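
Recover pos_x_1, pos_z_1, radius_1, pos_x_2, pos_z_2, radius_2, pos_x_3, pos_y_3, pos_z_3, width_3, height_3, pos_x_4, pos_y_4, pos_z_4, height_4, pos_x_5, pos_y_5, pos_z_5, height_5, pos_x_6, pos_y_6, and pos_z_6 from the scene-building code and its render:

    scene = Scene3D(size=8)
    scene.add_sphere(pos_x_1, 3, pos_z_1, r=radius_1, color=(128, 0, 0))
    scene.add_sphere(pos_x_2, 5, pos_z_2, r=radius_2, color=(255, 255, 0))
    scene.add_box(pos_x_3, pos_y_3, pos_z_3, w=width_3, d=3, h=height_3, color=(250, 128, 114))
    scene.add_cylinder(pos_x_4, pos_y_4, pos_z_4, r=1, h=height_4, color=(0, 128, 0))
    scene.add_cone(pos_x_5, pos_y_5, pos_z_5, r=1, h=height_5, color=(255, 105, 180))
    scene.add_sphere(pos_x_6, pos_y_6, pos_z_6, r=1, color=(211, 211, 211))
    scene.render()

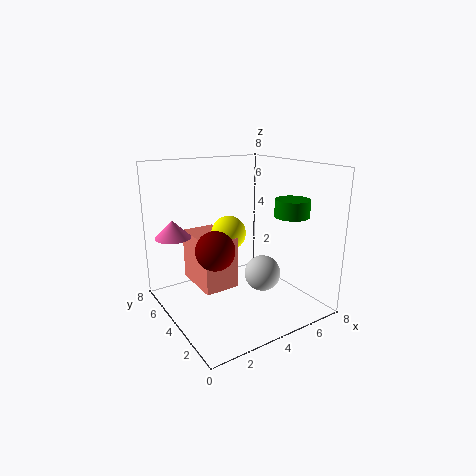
pos_x_1 = 2; pos_z_1 = 4; radius_1 = 1; pos_x_2 = 4; pos_z_2 = 4; radius_2 = 1; pos_x_3 = 2; pos_y_3 = 4; pos_z_3 = 1; width_3 = 2; height_3 = 3; pos_x_4 = 7; pos_y_4 = 3; pos_z_4 = 5; height_4 = 1; pos_x_5 = 1; pos_y_5 = 6; pos_z_5 = 4; height_5 = 1; pos_x_6 = 5; pos_y_6 = 3; pos_z_6 = 2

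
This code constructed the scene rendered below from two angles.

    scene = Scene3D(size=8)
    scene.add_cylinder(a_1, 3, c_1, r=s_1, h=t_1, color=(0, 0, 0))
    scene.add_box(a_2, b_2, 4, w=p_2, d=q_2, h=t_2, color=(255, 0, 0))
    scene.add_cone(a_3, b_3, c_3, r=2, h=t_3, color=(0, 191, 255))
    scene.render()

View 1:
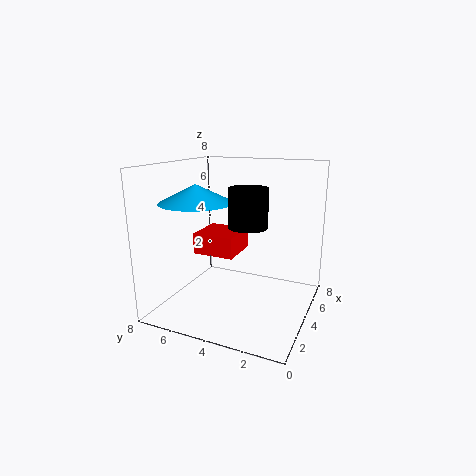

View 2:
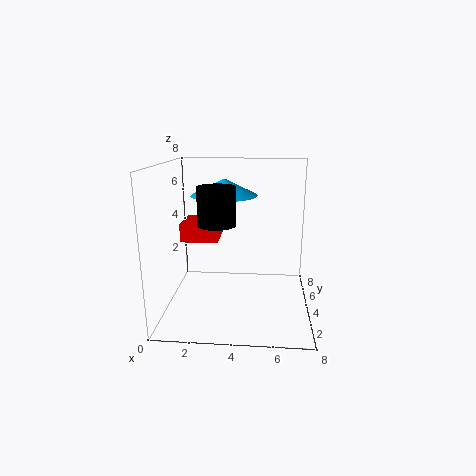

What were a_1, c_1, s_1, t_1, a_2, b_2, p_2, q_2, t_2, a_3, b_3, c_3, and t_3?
a_1 = 3; c_1 = 5; s_1 = 1; t_1 = 2; a_2 = 1; b_2 = 3; p_2 = 2; q_2 = 2; t_2 = 1; a_3 = 3; b_3 = 6; c_3 = 6; t_3 = 1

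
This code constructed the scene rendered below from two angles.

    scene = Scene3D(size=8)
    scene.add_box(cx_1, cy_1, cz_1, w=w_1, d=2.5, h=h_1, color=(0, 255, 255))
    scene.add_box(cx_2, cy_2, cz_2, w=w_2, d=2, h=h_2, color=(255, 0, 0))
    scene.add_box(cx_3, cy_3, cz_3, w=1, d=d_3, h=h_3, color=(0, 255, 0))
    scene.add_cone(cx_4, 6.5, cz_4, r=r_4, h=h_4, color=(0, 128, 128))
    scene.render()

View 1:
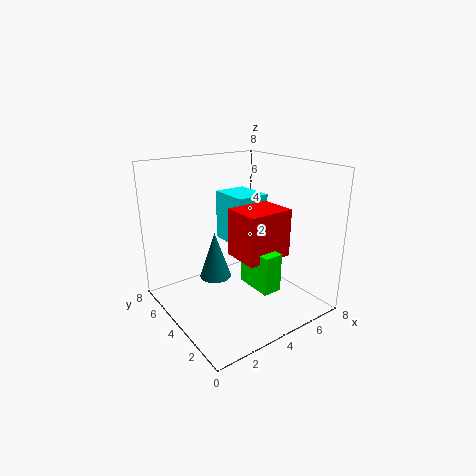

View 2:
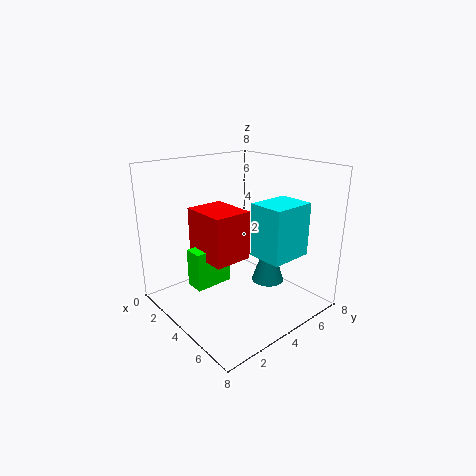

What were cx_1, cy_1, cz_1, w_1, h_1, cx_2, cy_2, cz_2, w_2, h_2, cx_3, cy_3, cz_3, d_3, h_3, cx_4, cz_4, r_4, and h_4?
cx_1 = 4.5; cy_1 = 4.5; cz_1 = 3; w_1 = 2; h_1 = 3; cx_2 = 3; cy_2 = 1.5; cz_2 = 3.5; w_2 = 2.5; h_2 = 2.5; cx_3 = 3.5; cy_3 = 1; cz_3 = 2; d_3 = 2; h_3 = 2; cx_4 = 4; cz_4 = 0.5; r_4 = 1; h_4 = 3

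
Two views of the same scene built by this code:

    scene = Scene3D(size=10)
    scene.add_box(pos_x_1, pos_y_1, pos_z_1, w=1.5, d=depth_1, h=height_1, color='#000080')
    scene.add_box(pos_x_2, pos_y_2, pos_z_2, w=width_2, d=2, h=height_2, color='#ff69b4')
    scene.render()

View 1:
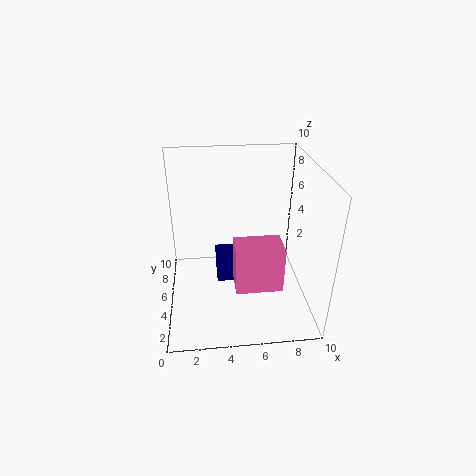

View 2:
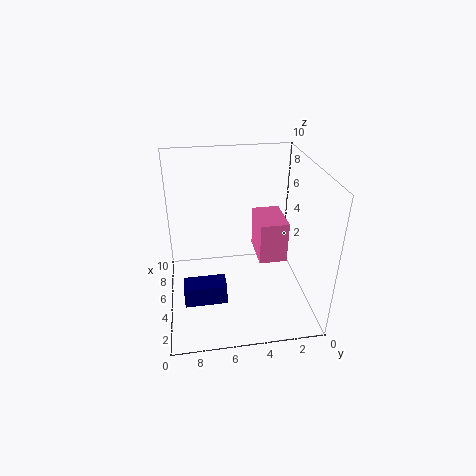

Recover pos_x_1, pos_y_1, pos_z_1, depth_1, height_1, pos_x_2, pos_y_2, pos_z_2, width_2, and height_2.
pos_x_1 = 3.5
pos_y_1 = 6
pos_z_1 = 0.5
depth_1 = 3
height_1 = 1.5
pos_x_2 = 4.5
pos_y_2 = 1.5
pos_z_2 = 3
width_2 = 3
height_2 = 3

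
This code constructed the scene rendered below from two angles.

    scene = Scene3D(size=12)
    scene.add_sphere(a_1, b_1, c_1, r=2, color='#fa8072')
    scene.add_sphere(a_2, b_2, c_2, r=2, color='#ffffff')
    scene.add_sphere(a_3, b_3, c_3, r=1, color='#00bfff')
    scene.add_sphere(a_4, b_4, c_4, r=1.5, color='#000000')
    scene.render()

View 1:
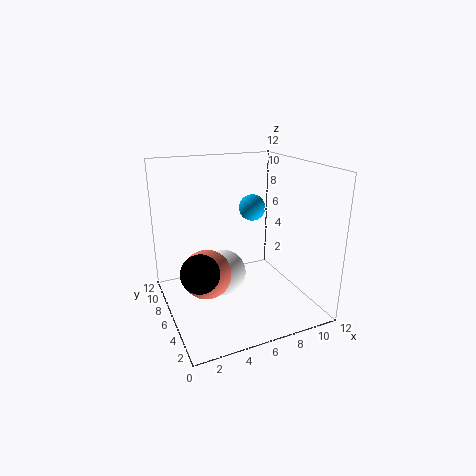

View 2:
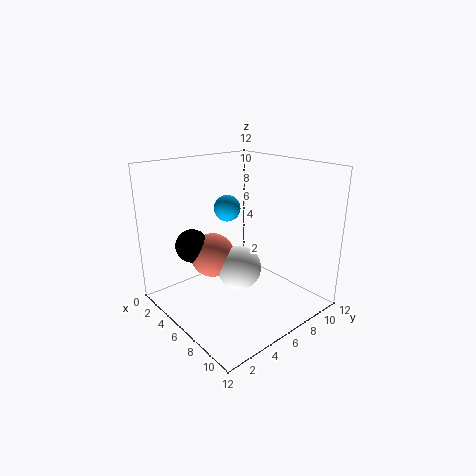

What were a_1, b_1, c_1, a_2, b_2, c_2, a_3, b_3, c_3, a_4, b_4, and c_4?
a_1 = 3; b_1 = 5.5; c_1 = 3.5; a_2 = 5; b_2 = 7; c_2 = 2.5; a_3 = 6.5; b_3 = 4.5; c_3 = 9; a_4 = 2; b_4 = 4; c_4 = 4.5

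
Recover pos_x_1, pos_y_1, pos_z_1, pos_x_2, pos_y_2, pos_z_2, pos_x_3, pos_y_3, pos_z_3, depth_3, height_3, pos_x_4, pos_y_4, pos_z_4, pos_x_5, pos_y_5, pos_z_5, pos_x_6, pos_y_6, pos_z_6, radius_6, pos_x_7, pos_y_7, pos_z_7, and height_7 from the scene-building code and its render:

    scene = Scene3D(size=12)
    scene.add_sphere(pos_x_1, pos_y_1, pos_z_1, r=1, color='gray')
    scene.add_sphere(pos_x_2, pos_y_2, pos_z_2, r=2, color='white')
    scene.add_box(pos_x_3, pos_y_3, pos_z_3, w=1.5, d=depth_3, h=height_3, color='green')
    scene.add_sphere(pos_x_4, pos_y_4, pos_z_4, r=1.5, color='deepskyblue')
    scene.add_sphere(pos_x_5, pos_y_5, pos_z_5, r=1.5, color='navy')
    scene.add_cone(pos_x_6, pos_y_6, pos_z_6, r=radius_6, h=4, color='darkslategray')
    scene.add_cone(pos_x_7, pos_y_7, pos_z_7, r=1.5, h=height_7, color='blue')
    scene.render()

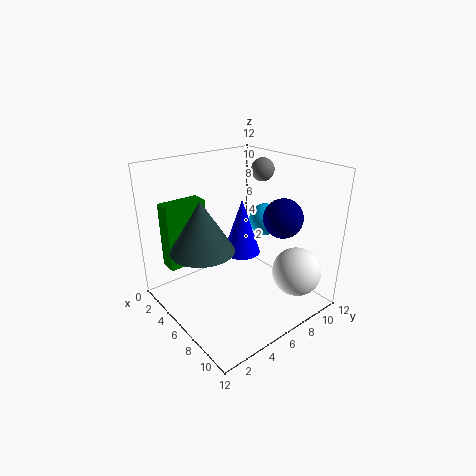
pos_x_1 = 5, pos_y_1 = 9.5, pos_z_1 = 11, pos_x_2 = 10, pos_y_2 = 9, pos_z_2 = 3.5, pos_x_3 = 2, pos_y_3 = 1, pos_z_3 = 3.5, depth_3 = 3.5, height_3 = 5.5, pos_x_4 = 4.5, pos_y_4 = 10.5, pos_z_4 = 6, pos_x_5 = 9.5, pos_y_5 = 7.5, pos_z_5 = 8.5, pos_x_6 = 6, pos_y_6 = 2.5, pos_z_6 = 6, radius_6 = 2.5, pos_x_7 = 6.5, pos_y_7 = 6, pos_z_7 = 5, height_7 = 4.5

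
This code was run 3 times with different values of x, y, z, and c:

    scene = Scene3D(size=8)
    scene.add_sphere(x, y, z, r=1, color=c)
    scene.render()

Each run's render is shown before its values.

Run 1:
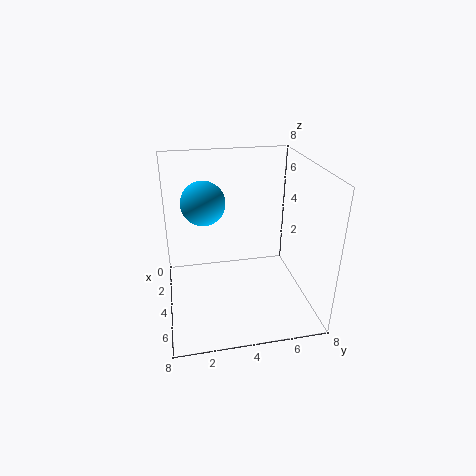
x = 6
y = 2
z = 7
c = 'deepskyblue'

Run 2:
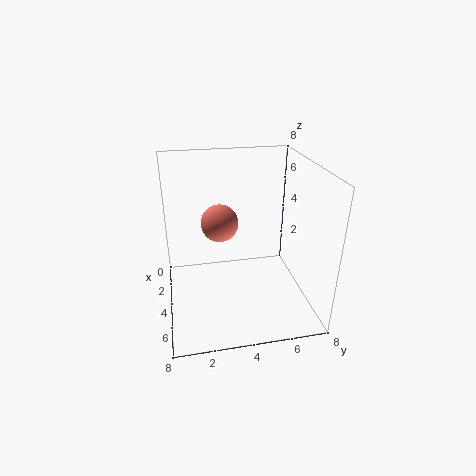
x = 4
y = 3
z = 5
c = 'salmon'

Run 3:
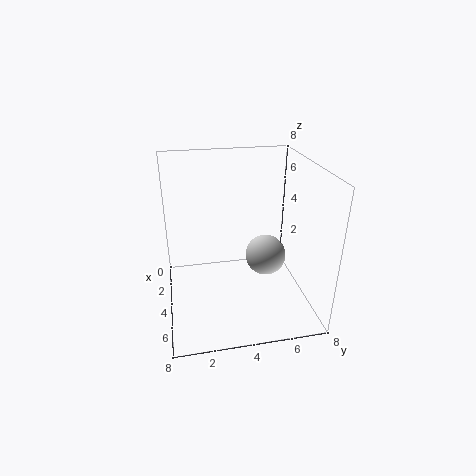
x = 6
y = 5
z = 4
c = 'lightgray'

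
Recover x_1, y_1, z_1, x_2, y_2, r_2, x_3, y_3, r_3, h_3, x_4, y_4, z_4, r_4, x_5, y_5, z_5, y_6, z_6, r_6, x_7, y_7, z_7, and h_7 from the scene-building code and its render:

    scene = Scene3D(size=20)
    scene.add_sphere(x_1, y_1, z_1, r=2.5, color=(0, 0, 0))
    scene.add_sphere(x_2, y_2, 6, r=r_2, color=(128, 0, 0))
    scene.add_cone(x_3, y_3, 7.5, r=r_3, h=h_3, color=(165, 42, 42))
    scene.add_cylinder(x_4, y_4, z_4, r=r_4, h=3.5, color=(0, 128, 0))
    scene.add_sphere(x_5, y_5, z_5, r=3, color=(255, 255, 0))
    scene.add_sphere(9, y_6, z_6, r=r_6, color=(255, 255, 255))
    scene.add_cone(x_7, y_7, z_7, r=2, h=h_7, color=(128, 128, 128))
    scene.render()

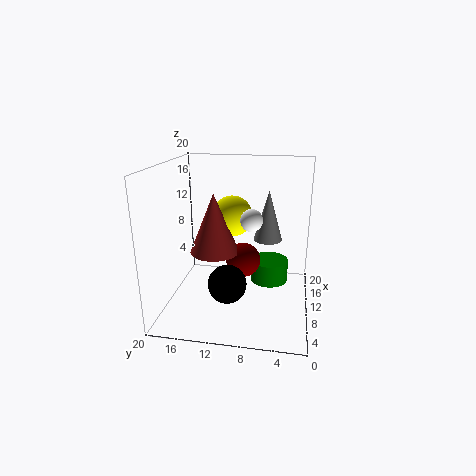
x_1 = 5, y_1 = 10.5, z_1 = 5.5, x_2 = 11.5, y_2 = 9.5, r_2 = 2.5, x_3 = 10.5, y_3 = 13.5, r_3 = 3.5, h_3 = 8.5, x_4 = 16.5, y_4 = 6, z_4 = 0.5, r_4 = 3, x_5 = 13.5, y_5 = 11.5, z_5 = 12, y_6 = 8, z_6 = 13, r_6 = 1.5, x_7 = 11.5, y_7 = 6, z_7 = 9.5, h_7 = 7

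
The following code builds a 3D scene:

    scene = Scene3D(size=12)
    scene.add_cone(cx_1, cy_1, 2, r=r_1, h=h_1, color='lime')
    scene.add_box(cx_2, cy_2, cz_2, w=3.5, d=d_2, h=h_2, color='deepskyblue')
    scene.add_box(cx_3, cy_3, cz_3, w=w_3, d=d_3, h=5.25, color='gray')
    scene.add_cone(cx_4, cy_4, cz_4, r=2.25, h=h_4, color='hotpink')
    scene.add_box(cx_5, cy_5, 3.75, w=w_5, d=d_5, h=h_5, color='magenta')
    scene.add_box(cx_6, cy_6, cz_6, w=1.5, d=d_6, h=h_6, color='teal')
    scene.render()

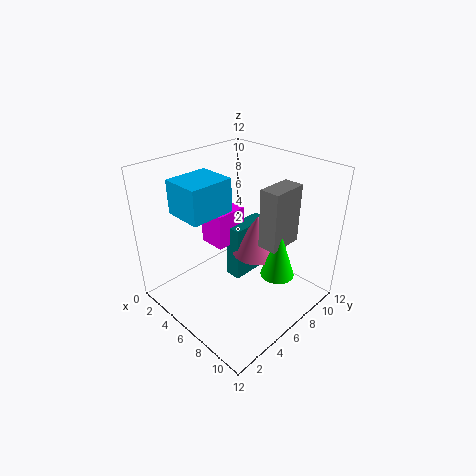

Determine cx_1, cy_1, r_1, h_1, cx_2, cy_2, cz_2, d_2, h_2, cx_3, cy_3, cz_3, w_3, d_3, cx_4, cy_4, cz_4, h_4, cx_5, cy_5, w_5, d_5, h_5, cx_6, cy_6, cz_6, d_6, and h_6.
cx_1 = 8.25, cy_1 = 8.75, r_1 = 1.5, h_1 = 4.5, cx_2 = 0.75, cy_2 = 3, cz_2 = 7.5, d_2 = 4, h_2 = 3, cx_3 = 6.75, cy_3 = 7.75, cz_3 = 4.75, w_3 = 1.75, d_3 = 3.25, cx_4 = 5.5, cy_4 = 9, cz_4 = 3, h_4 = 3.75, cx_5 = 1.25, cy_5 = 6, w_5 = 2.5, d_5 = 3, h_5 = 3.25, cx_6 = 3.25, cy_6 = 7.25, cz_6 = 0.25, d_6 = 4, h_6 = 5.25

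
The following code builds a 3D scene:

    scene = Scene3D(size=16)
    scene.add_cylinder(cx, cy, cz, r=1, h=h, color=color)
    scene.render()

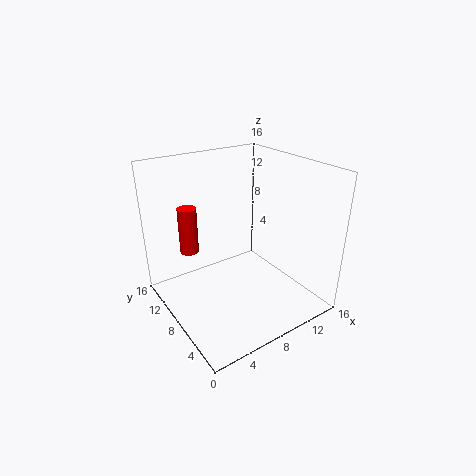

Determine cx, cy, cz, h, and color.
cx = 3, cy = 10, cz = 7, h = 5, color = 'red'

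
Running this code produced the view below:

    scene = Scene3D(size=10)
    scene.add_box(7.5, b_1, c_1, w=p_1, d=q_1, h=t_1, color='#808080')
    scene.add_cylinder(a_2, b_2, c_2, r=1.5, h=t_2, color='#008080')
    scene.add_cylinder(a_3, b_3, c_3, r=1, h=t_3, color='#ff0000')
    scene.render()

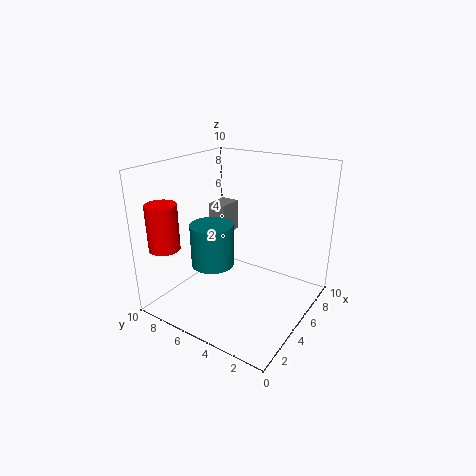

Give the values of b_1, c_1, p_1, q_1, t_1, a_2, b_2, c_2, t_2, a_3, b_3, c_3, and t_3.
b_1 = 8; c_1 = 3.5; p_1 = 2; q_1 = 1.5; t_1 = 2.5; a_2 = 4; b_2 = 6.5; c_2 = 3; t_2 = 3; a_3 = 1; b_3 = 8; c_3 = 5; t_3 = 3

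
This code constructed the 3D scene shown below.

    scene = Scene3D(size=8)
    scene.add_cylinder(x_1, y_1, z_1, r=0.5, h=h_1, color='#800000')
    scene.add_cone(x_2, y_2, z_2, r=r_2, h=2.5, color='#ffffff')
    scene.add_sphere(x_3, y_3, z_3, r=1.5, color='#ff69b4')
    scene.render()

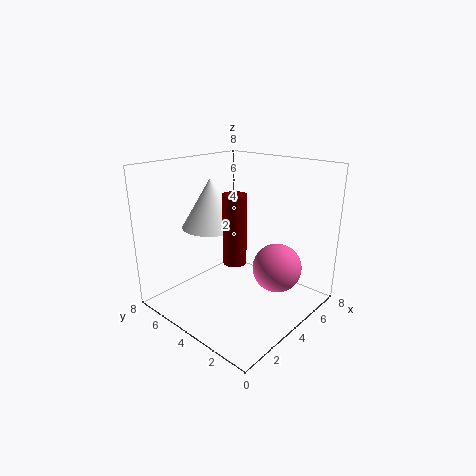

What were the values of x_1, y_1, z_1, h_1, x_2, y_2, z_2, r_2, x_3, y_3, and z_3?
x_1 = 1
y_1 = 1.5
z_1 = 4.5
h_1 = 3
x_2 = 2.5
y_2 = 4.5
z_2 = 5
r_2 = 1.5
x_3 = 6.5
y_3 = 3
z_3 = 1.5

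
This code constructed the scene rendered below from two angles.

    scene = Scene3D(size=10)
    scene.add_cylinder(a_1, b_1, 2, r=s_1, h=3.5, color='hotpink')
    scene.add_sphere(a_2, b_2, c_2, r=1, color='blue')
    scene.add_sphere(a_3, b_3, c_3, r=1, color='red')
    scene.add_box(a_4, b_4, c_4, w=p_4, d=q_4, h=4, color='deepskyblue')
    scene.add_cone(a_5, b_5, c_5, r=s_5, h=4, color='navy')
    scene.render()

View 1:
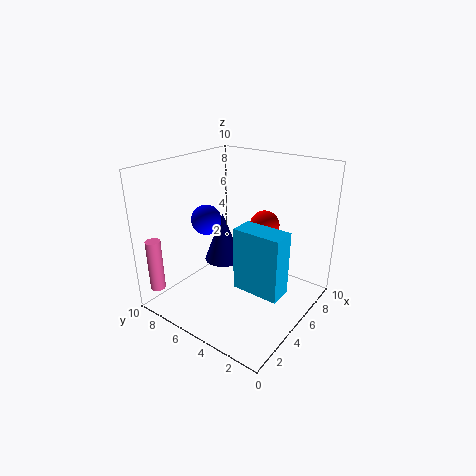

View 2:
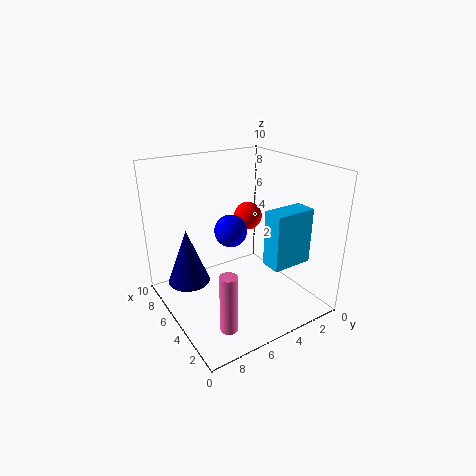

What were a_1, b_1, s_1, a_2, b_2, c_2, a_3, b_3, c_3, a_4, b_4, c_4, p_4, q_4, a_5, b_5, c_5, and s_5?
a_1 = 0.5; b_1 = 8.5; s_1 = 0.5; a_2 = 3.5; b_2 = 6.5; c_2 = 6.5; a_3 = 6; b_3 = 3.5; c_3 = 6; a_4 = 2.5; b_4 = 0.5; c_4 = 3; p_4 = 1.5; q_4 = 3; a_5 = 7; b_5 = 8; c_5 = 1.5; s_5 = 1.5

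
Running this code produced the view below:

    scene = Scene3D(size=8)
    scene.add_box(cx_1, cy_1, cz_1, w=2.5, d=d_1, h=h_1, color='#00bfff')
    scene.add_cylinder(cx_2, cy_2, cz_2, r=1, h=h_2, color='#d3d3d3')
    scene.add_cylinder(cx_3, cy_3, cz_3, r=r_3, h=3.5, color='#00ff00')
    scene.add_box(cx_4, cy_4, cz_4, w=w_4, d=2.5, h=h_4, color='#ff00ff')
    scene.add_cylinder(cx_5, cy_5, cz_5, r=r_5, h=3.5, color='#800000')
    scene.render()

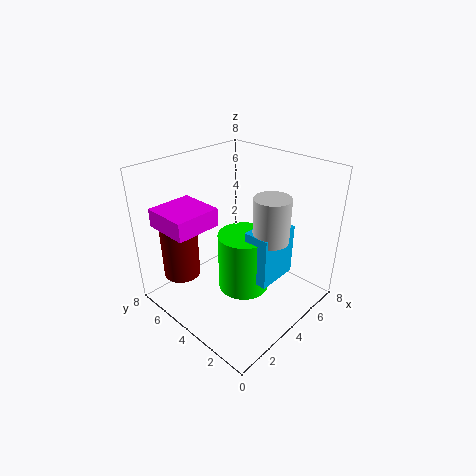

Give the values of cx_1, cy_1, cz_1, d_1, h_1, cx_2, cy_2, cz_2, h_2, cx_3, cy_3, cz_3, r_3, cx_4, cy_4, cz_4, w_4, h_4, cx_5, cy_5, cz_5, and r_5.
cx_1 = 4; cy_1 = 2; cz_1 = 1.5; d_1 = 1.5; h_1 = 3; cx_2 = 5; cy_2 = 2.5; cz_2 = 4; h_2 = 2.5; cx_3 = 4.5; cy_3 = 4; cz_3 = 0.5; r_3 = 1.5; cx_4 = 0.5; cy_4 = 4.5; cz_4 = 5; w_4 = 2.5; h_4 = 1; cx_5 = 1.5; cy_5 = 6; cz_5 = 2; r_5 = 1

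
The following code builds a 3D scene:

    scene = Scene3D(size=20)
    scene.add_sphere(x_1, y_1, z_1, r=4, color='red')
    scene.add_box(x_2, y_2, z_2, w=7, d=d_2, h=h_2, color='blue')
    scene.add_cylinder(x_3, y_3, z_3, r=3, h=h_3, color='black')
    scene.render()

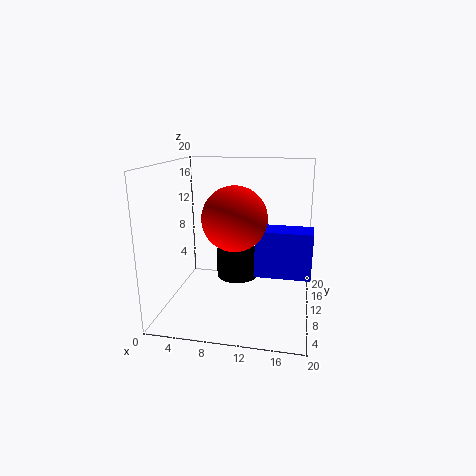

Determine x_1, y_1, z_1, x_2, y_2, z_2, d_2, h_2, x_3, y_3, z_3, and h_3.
x_1 = 10.5; y_1 = 5.5; z_1 = 14; x_2 = 13; y_2 = 5.5; z_2 = 6.5; d_2 = 3.5; h_2 = 6; x_3 = 9.5; y_3 = 12; z_3 = 3.5; h_3 = 4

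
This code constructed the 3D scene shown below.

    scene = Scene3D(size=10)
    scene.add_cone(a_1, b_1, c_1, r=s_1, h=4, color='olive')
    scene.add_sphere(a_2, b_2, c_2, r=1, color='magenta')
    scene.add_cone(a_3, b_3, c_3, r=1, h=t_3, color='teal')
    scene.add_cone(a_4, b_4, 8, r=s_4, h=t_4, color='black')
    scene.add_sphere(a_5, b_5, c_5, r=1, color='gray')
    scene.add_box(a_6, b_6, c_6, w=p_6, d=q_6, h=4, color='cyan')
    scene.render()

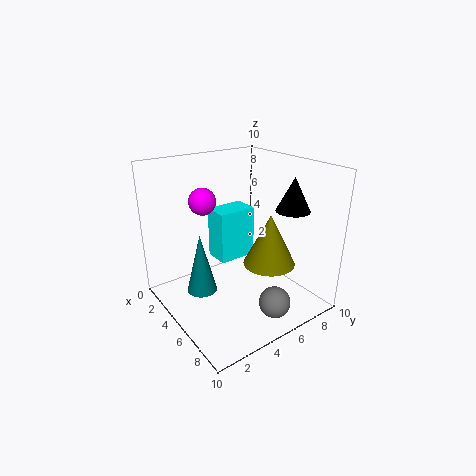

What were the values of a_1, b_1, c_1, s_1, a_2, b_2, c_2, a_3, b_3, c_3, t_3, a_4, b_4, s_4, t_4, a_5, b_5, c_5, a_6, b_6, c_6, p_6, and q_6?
a_1 = 5, b_1 = 8, c_1 = 2, s_1 = 2, a_2 = 2, b_2 = 4, c_2 = 7, a_3 = 5, b_3 = 2, c_3 = 2, t_3 = 4, a_4 = 9, b_4 = 6, s_4 = 1, t_4 = 2, a_5 = 9, b_5 = 5, c_5 = 2, a_6 = 1, b_6 = 5, c_6 = 2, p_6 = 2, q_6 = 3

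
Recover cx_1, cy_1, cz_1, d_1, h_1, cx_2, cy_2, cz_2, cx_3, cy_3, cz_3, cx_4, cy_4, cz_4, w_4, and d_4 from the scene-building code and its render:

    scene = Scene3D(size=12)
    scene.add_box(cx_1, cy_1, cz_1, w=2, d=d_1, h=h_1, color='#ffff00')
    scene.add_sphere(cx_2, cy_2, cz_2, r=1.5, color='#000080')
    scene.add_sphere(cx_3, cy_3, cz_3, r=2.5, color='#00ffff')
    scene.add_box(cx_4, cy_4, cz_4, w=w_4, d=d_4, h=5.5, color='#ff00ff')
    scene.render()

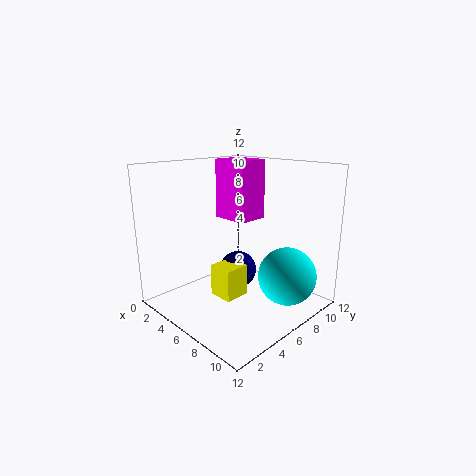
cx_1 = 6
cy_1 = 3
cz_1 = 2
d_1 = 2
h_1 = 2.5
cx_2 = 6.5
cy_2 = 5.5
cz_2 = 3.5
cx_3 = 9
cy_3 = 9
cz_3 = 2.5
cx_4 = 1
cy_4 = 8
cz_4 = 6.5
w_4 = 3.5
d_4 = 3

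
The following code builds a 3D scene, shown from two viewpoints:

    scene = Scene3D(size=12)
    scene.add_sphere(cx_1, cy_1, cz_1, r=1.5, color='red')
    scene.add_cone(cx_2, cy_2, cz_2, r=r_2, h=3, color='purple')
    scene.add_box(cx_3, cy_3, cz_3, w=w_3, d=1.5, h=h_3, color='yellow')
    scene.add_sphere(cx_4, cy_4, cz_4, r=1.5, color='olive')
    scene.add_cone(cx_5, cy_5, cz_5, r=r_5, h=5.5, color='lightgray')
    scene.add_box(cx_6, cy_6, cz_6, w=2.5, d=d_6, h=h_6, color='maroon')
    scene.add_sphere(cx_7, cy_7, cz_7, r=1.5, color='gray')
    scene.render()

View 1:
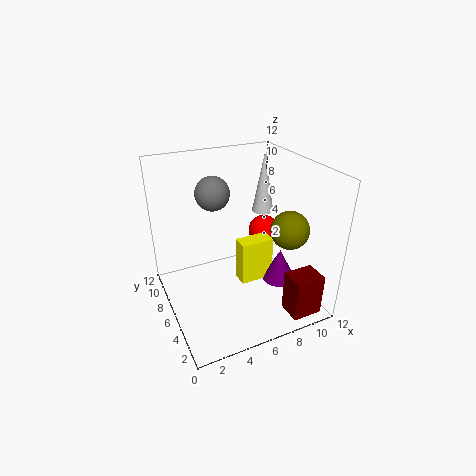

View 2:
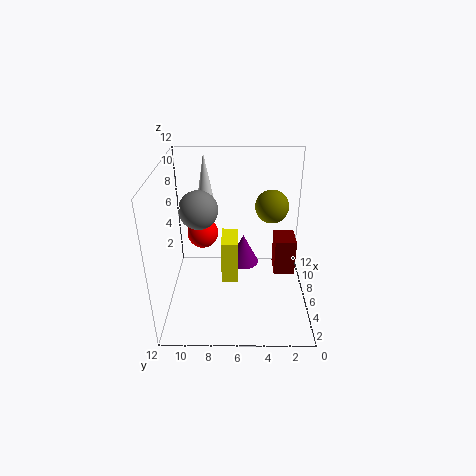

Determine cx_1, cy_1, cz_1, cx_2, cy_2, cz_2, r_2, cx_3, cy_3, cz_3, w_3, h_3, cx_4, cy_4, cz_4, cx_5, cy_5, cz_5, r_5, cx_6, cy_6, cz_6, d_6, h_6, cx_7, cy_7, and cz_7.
cx_1 = 10.5
cy_1 = 9.5
cz_1 = 4
cx_2 = 10
cy_2 = 5.5
cz_2 = 1
r_2 = 1.5
cx_3 = 6.5
cy_3 = 6
cz_3 = 1
w_3 = 3
h_3 = 4
cx_4 = 9
cy_4 = 3
cz_4 = 7.5
cx_5 = 10
cy_5 = 9
cz_5 = 6.5
r_5 = 1
cx_6 = 8.5
cy_6 = 0.5
cz_6 = 0.5
d_6 = 2
h_6 = 3.5
cx_7 = 5
cy_7 = 9
cz_7 = 9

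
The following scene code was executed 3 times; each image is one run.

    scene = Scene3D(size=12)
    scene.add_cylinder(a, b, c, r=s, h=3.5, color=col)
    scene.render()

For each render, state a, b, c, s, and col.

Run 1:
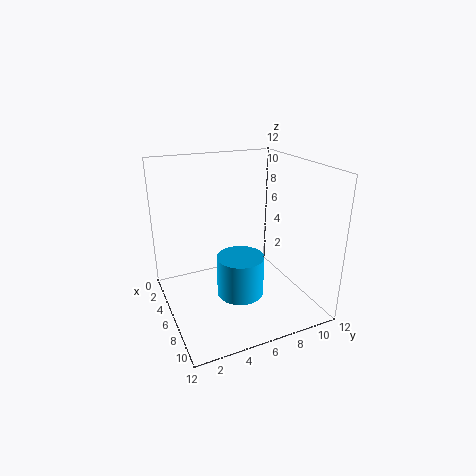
a = 6.5
b = 6
c = 1
s = 2
col = 'deepskyblue'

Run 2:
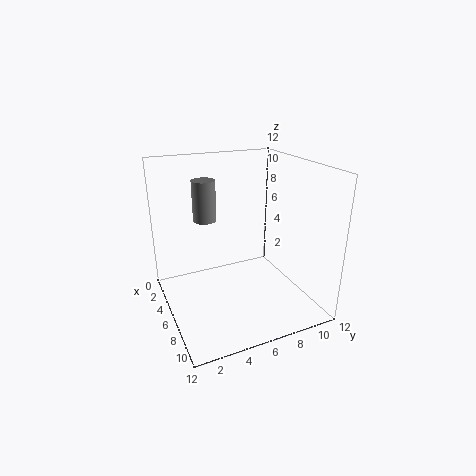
a = 3.5
b = 4
c = 7
s = 1
col = 'gray'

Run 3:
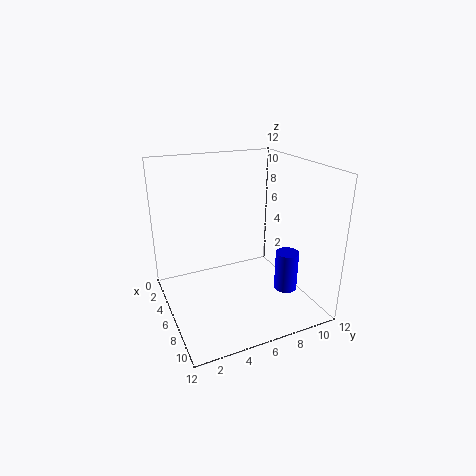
a = 7.5
b = 10
c = 1
s = 1
col = 'blue'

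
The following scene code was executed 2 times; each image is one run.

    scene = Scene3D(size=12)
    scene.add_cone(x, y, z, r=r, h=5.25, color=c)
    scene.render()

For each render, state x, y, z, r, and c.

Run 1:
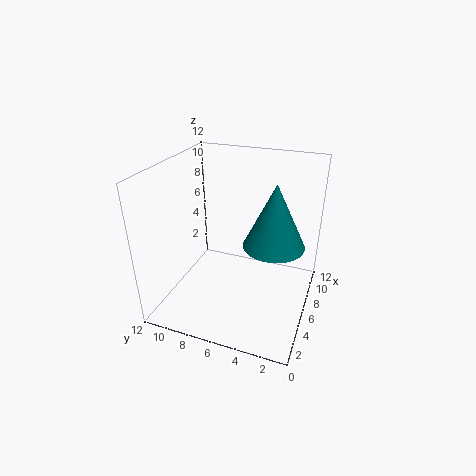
x = 6.25; y = 3; z = 5.75; r = 2.5; c = 'teal'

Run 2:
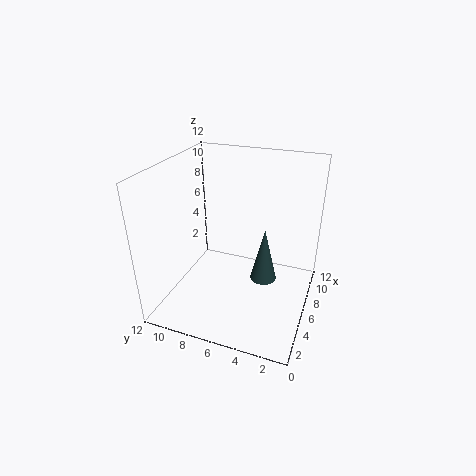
x = 9; y = 4.5; z = 0.25; r = 1.25; c = 'darkslategray'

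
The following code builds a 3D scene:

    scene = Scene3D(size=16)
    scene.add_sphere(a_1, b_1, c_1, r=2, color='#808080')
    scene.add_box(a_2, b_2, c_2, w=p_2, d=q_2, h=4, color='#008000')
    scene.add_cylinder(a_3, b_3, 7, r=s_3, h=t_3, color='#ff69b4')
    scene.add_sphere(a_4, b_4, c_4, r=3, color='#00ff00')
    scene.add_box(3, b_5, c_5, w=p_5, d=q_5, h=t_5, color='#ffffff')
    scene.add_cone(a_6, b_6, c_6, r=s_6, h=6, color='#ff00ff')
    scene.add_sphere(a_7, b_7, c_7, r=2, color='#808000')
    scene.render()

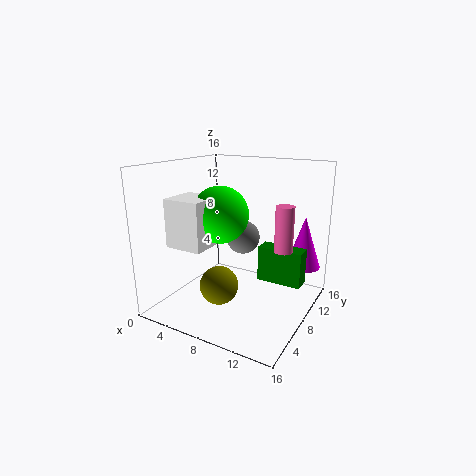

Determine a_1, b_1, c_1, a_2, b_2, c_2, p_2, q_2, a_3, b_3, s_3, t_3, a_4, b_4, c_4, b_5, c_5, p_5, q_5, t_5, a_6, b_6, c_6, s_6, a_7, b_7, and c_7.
a_1 = 7; b_1 = 11; c_1 = 7; a_2 = 10; b_2 = 9; c_2 = 3; p_2 = 5; q_2 = 2; a_3 = 13; b_3 = 9; s_3 = 1; t_3 = 5; a_4 = 7; b_4 = 6; c_4 = 11; b_5 = 2; c_5 = 8; p_5 = 4; q_5 = 4; t_5 = 5; a_6 = 14; b_6 = 13; c_6 = 4; s_6 = 2; a_7 = 8; b_7 = 4; c_7 = 4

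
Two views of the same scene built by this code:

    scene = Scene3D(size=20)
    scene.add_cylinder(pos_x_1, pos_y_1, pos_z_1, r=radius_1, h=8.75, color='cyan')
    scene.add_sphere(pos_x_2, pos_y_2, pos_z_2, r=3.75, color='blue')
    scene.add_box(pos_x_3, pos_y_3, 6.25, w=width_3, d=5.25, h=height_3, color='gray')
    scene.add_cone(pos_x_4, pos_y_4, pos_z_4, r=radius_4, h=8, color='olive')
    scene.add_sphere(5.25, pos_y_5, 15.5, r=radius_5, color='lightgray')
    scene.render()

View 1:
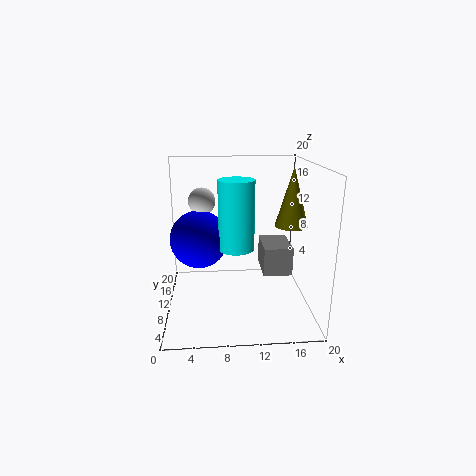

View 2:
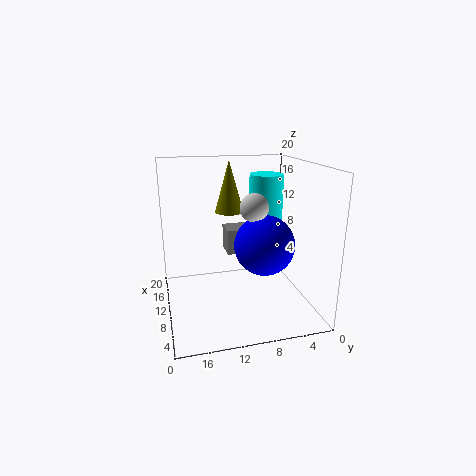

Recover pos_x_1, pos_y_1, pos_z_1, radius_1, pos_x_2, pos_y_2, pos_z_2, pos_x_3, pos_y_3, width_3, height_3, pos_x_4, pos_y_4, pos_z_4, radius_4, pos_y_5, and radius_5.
pos_x_1 = 9.5
pos_y_1 = 6.25
pos_z_1 = 10
radius_1 = 2.25
pos_x_2 = 4.75
pos_y_2 = 8
pos_z_2 = 10.75
pos_x_3 = 13
pos_y_3 = 5.5
width_3 = 3.75
height_3 = 3.75
pos_x_4 = 17.25
pos_y_4 = 9.5
pos_z_4 = 11.75
radius_4 = 2.25
pos_y_5 = 9.25
radius_5 = 1.75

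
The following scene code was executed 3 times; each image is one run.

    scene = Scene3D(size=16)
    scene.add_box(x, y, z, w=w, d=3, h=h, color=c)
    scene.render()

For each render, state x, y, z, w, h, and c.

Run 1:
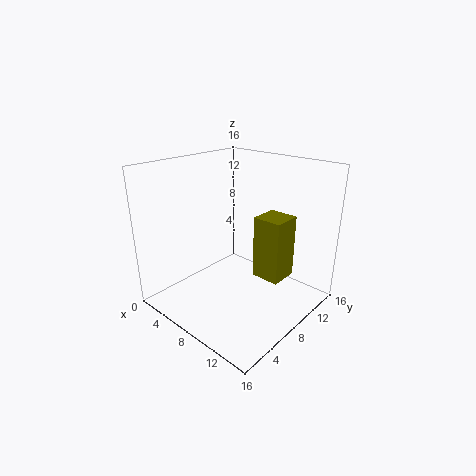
x = 11; y = 7; z = 5; w = 3; h = 6.5; c = 'olive'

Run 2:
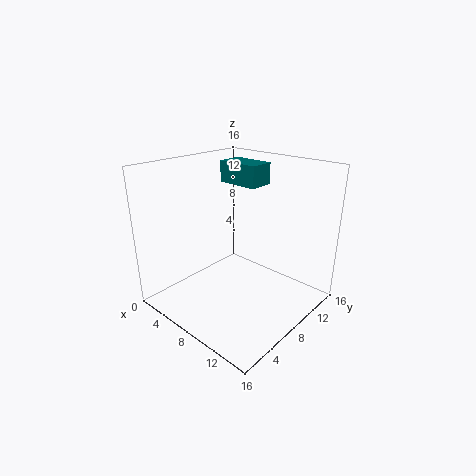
x = 3; y = 10.5; z = 13; w = 5; h = 2.5; c = 'teal'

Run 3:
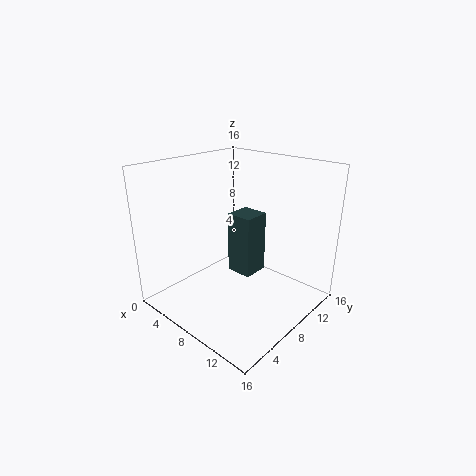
x = 6.5; y = 8; z = 3.5; w = 3; h = 7; c = 'darkslategray'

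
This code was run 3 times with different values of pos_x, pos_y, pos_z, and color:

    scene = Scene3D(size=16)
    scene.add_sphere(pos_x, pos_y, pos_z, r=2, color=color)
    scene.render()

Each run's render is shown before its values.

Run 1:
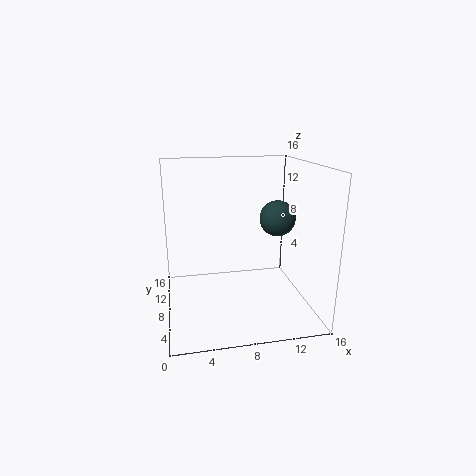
pos_x = 12.5; pos_y = 8; pos_z = 10; color = 'darkslategray'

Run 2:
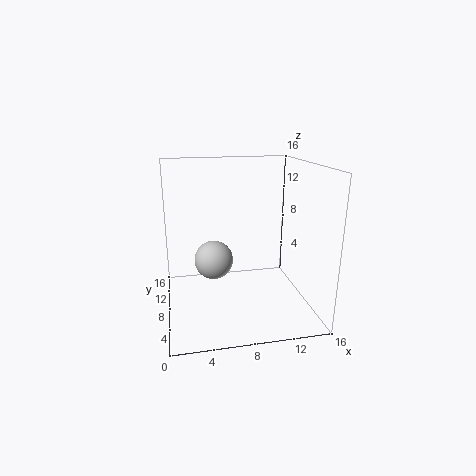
pos_x = 5; pos_y = 6; pos_z = 6.5; color = 'lightgray'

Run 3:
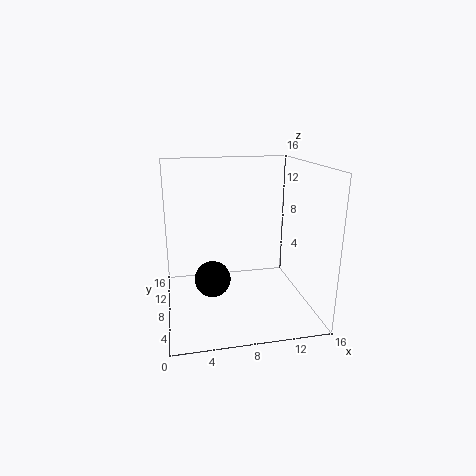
pos_x = 5; pos_y = 7.5; pos_z = 3.5; color = 'black'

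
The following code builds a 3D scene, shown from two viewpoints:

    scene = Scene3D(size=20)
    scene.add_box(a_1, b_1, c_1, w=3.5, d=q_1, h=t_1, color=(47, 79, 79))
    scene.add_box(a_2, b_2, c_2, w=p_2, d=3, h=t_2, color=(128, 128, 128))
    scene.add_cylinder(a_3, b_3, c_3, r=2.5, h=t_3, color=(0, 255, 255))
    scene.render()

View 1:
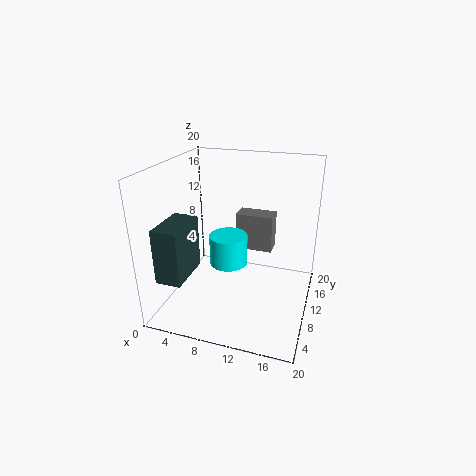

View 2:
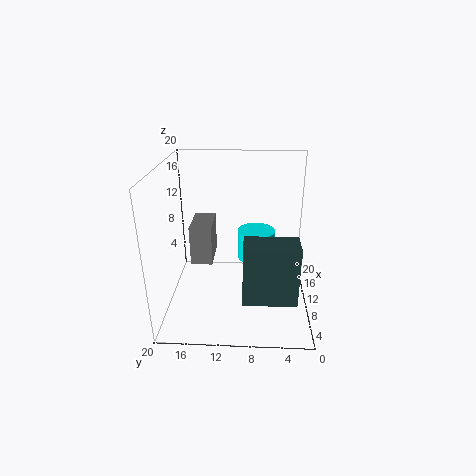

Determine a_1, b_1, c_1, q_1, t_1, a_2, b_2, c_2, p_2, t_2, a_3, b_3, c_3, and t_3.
a_1 = 1, b_1 = 2.5, c_1 = 5.5, q_1 = 6.5, t_1 = 7.5, a_2 = 8.5, b_2 = 13.5, c_2 = 6.5, p_2 = 5.5, t_2 = 5.5, a_3 = 9.5, b_3 = 7.5, c_3 = 7.5, t_3 = 4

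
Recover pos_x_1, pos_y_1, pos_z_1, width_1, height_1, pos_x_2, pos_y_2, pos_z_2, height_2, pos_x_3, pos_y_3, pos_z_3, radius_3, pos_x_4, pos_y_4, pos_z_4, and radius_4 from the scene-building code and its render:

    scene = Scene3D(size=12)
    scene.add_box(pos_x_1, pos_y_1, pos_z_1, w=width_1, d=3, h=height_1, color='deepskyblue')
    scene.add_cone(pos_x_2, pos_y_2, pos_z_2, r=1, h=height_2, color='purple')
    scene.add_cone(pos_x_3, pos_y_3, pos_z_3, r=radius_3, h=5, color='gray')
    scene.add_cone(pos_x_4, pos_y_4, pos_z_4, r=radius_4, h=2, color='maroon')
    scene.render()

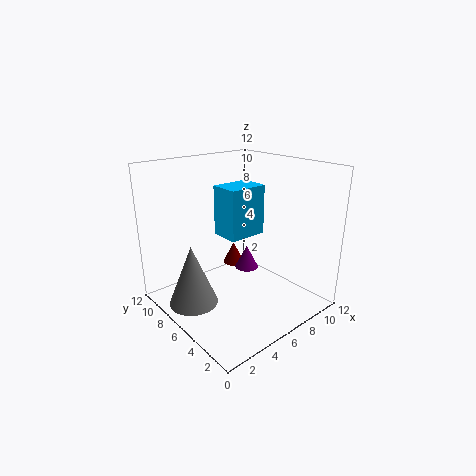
pos_x_1 = 8
pos_y_1 = 9
pos_z_1 = 4
width_1 = 4
height_1 = 5
pos_x_2 = 7
pos_y_2 = 6
pos_z_2 = 3
height_2 = 2
pos_x_3 = 2
pos_y_3 = 7
pos_z_3 = 1
radius_3 = 2
pos_x_4 = 8
pos_y_4 = 9
pos_z_4 = 2
radius_4 = 1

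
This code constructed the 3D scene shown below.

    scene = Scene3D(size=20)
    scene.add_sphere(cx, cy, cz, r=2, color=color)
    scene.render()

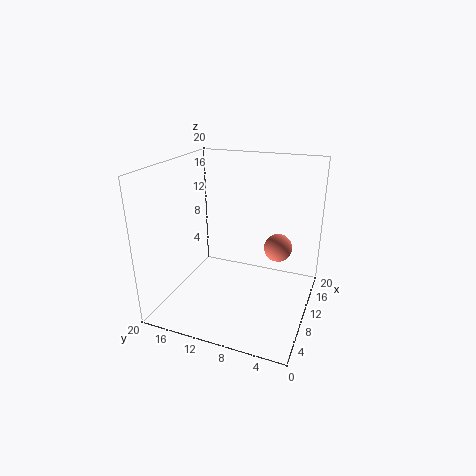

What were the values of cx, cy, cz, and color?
cx = 13
cy = 5
cz = 8
color = 'salmon'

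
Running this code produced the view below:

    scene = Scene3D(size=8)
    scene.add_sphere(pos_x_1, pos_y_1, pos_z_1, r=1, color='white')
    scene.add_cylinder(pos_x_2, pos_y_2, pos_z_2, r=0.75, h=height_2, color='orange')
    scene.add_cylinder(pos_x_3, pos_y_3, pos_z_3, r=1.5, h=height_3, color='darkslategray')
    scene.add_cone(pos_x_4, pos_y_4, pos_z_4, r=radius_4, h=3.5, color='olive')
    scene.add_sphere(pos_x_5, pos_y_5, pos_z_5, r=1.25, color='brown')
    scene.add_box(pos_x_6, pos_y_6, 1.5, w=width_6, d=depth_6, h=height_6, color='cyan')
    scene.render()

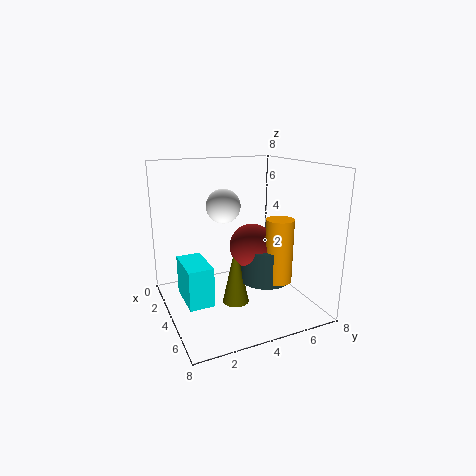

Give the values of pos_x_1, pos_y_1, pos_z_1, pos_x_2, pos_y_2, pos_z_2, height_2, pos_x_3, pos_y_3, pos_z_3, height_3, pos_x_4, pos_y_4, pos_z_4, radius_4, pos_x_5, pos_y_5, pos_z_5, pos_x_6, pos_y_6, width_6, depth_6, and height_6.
pos_x_1 = 2.5
pos_y_1 = 3.75
pos_z_1 = 5.5
pos_x_2 = 5.5
pos_y_2 = 5.75
pos_z_2 = 1.75
height_2 = 3.5
pos_x_3 = 4.5
pos_y_3 = 5.5
pos_z_3 = 1.5
height_3 = 2
pos_x_4 = 4.25
pos_y_4 = 3.75
pos_z_4 = 0.25
radius_4 = 0.75
pos_x_5 = 4.25
pos_y_5 = 4.75
pos_z_5 = 3.5
pos_x_6 = 4
pos_y_6 = 0.5
width_6 = 2.25
depth_6 = 1.25
height_6 = 2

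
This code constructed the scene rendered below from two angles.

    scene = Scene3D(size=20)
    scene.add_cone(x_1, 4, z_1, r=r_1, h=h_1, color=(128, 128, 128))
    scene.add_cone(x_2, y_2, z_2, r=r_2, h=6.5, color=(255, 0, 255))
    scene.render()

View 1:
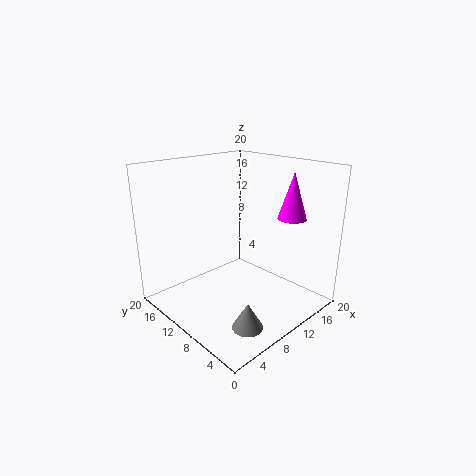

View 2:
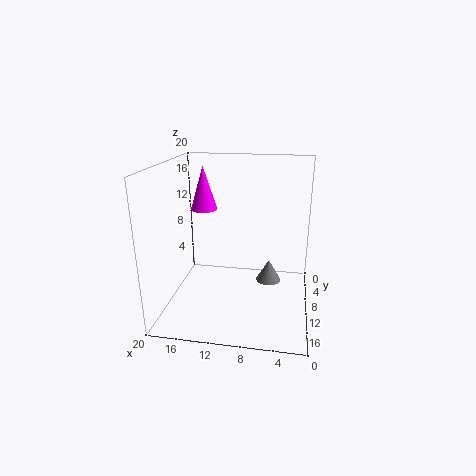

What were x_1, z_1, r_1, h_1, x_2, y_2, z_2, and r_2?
x_1 = 6; z_1 = 0.5; r_1 = 2; h_1 = 3.5; x_2 = 16; y_2 = 5.5; z_2 = 12.5; r_2 = 2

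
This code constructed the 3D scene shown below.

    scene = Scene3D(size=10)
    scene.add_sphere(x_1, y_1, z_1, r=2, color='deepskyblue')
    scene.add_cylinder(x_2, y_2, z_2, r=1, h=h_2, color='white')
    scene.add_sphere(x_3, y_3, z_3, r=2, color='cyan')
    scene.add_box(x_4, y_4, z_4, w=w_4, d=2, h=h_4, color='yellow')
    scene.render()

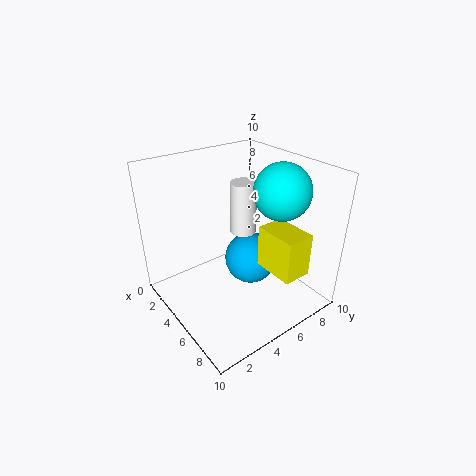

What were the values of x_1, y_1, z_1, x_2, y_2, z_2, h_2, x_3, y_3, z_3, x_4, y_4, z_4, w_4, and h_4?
x_1 = 4
y_1 = 7
z_1 = 2
x_2 = 3
y_2 = 7
z_2 = 4
h_2 = 4
x_3 = 6
y_3 = 8
z_3 = 8
x_4 = 6
y_4 = 6
z_4 = 3
w_4 = 3
h_4 = 3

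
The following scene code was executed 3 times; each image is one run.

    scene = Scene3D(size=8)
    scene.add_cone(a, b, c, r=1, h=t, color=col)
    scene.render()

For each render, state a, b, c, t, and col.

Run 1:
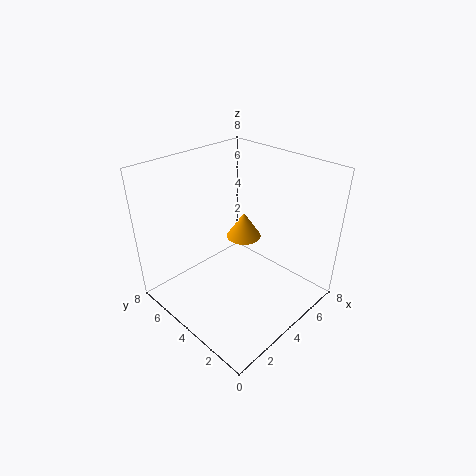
a = 5; b = 4.5; c = 3.5; t = 1.5; col = 'orange'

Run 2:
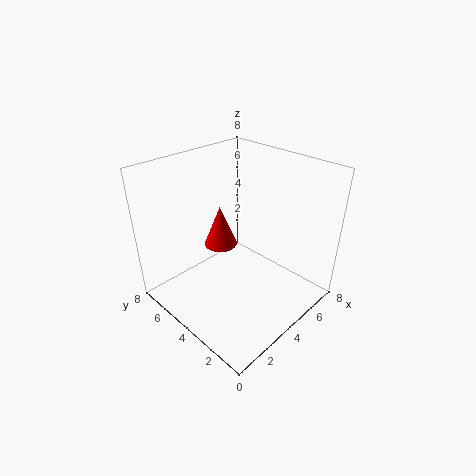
a = 4.5; b = 6; c = 2.5; t = 2.5; col = 'red'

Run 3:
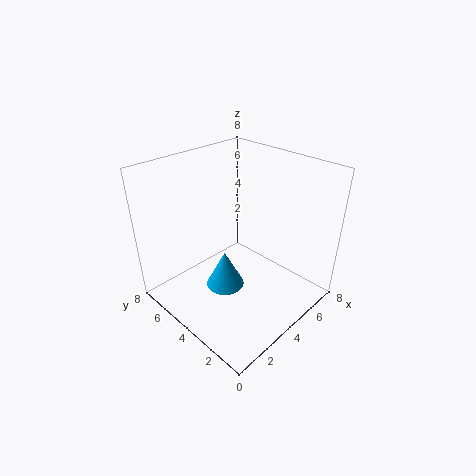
a = 2.5; b = 3.5; c = 2; t = 2; col = 'deepskyblue'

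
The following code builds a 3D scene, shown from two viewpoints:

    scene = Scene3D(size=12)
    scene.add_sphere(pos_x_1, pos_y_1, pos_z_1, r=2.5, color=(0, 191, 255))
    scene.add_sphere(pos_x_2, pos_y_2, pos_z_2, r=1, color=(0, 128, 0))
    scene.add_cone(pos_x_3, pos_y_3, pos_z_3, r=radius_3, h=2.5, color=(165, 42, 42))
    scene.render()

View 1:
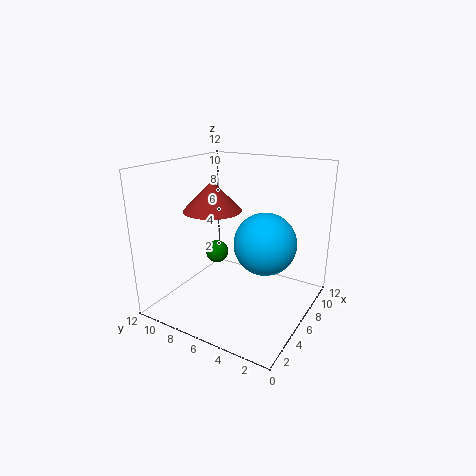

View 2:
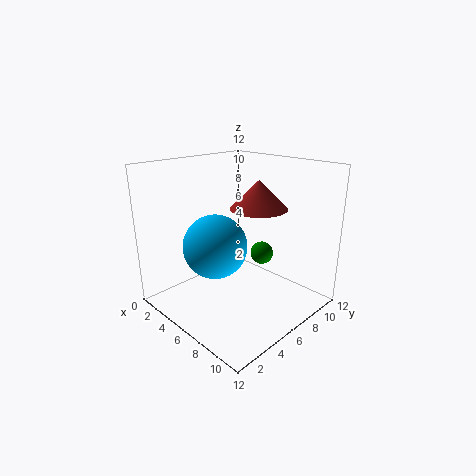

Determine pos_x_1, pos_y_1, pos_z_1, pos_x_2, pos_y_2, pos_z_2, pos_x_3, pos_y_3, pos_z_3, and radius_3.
pos_x_1 = 6, pos_y_1 = 3.5, pos_z_1 = 6, pos_x_2 = 6.5, pos_y_2 = 8.5, pos_z_2 = 4, pos_x_3 = 6, pos_y_3 = 8.5, pos_z_3 = 8, radius_3 = 2.5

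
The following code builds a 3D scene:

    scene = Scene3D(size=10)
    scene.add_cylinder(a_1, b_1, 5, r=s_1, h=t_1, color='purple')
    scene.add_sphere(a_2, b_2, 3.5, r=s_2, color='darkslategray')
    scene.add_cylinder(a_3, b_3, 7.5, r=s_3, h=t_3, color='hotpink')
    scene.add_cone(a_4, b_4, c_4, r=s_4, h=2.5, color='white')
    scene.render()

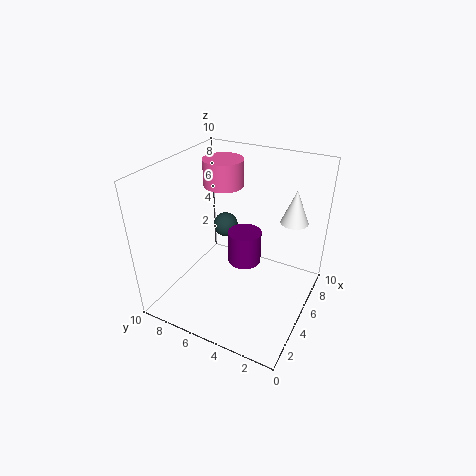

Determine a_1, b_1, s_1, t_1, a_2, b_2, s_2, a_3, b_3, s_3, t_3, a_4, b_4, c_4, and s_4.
a_1 = 3, b_1 = 3.5, s_1 = 1, t_1 = 2, a_2 = 8.5, b_2 = 8, s_2 = 1, a_3 = 7.5, b_3 = 7.5, s_3 = 1.5, t_3 = 2, a_4 = 8, b_4 = 2, c_4 = 5.5, s_4 = 1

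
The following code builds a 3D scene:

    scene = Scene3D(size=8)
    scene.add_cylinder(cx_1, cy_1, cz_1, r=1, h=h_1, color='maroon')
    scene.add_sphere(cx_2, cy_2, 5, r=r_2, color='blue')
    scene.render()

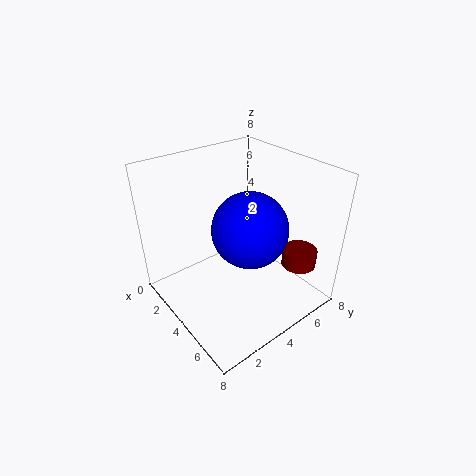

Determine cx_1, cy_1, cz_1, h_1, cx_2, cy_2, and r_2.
cx_1 = 6; cy_1 = 7; cz_1 = 2; h_1 = 1; cx_2 = 5; cy_2 = 4; r_2 = 2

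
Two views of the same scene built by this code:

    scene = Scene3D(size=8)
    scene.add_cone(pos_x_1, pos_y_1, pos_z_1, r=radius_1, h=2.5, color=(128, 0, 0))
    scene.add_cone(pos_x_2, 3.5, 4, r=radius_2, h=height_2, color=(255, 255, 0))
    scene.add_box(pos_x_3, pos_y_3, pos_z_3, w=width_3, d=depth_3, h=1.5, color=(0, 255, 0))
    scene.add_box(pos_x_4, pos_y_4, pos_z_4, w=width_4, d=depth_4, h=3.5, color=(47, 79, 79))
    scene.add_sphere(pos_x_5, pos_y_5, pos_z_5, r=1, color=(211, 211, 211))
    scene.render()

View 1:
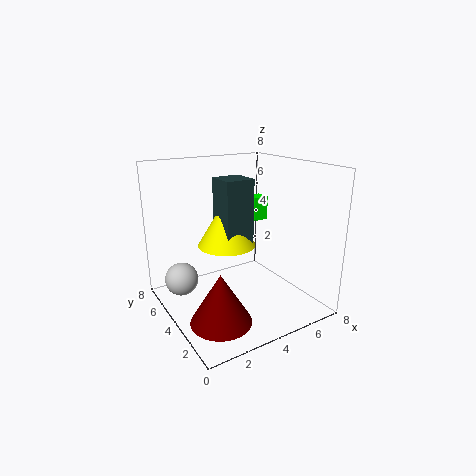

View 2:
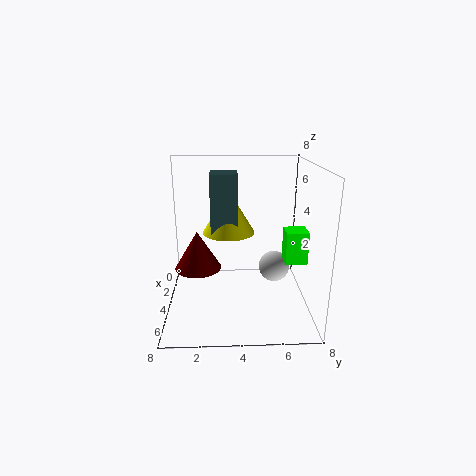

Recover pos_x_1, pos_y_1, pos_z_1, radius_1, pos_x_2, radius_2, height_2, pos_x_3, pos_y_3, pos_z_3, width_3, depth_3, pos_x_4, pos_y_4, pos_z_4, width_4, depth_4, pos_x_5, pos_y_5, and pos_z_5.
pos_x_1 = 1.5
pos_y_1 = 1.5
pos_z_1 = 1
radius_1 = 1.5
pos_x_2 = 3
radius_2 = 1.5
height_2 = 2.5
pos_x_3 = 6.5
pos_y_3 = 6
pos_z_3 = 4
width_3 = 1
depth_3 = 1
pos_x_4 = 2.5
pos_y_4 = 2.5
pos_z_4 = 4
width_4 = 1.5
depth_4 = 1.5
pos_x_5 = 1.5
pos_y_5 = 6.5
pos_z_5 = 1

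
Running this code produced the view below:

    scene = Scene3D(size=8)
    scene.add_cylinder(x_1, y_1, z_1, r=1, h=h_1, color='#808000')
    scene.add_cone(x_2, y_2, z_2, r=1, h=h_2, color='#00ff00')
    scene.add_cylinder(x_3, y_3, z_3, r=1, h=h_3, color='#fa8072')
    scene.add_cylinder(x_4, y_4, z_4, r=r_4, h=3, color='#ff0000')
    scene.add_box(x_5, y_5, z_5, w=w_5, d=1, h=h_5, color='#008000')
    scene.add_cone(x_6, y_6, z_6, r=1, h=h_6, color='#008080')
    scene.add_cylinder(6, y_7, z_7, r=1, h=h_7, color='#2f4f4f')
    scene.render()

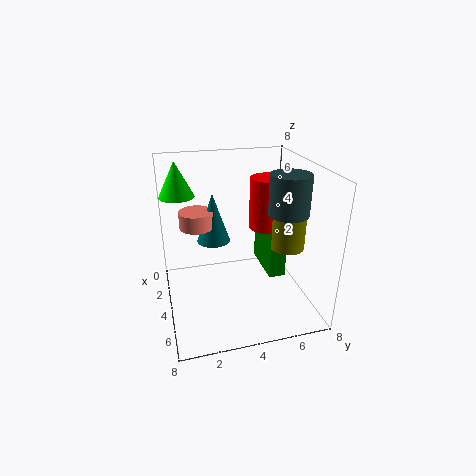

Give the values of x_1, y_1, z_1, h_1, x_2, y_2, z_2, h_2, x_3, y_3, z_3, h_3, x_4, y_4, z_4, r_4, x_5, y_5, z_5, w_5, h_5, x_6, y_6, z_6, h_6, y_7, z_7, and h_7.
x_1 = 4, y_1 = 7, z_1 = 3, h_1 = 4, x_2 = 2, y_2 = 1, z_2 = 6, h_2 = 2, x_3 = 2, y_3 = 2, z_3 = 4, h_3 = 1, x_4 = 3, y_4 = 6, z_4 = 4, r_4 = 1, x_5 = 1, y_5 = 6, z_5 = 1, w_5 = 3, h_5 = 4, x_6 = 2, y_6 = 3, z_6 = 3, h_6 = 3, y_7 = 6, z_7 = 6, h_7 = 2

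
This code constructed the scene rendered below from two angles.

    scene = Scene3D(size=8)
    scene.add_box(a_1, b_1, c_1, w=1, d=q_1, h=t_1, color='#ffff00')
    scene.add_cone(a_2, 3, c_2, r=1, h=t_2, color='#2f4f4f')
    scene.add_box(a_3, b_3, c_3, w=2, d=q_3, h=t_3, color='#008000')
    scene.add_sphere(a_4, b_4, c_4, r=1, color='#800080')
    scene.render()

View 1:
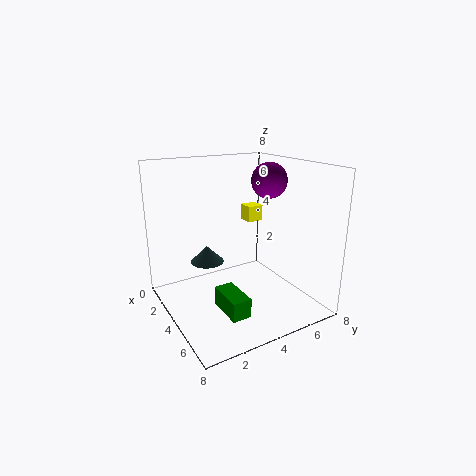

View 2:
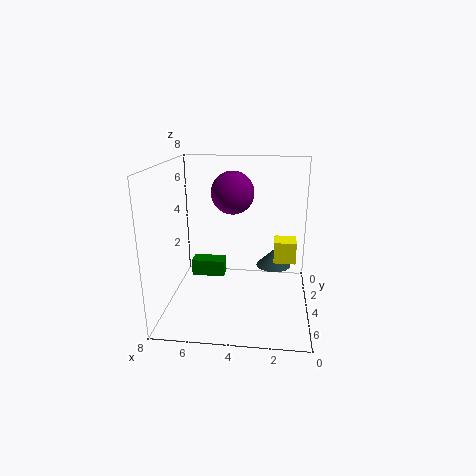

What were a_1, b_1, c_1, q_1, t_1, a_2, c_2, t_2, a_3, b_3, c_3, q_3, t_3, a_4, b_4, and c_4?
a_1 = 1
b_1 = 6
c_1 = 4
q_1 = 1
t_1 = 1
a_2 = 2
c_2 = 2
t_2 = 1
a_3 = 5
b_3 = 2
c_3 = 1
q_3 = 1
t_3 = 1
a_4 = 4
b_4 = 6
c_4 = 7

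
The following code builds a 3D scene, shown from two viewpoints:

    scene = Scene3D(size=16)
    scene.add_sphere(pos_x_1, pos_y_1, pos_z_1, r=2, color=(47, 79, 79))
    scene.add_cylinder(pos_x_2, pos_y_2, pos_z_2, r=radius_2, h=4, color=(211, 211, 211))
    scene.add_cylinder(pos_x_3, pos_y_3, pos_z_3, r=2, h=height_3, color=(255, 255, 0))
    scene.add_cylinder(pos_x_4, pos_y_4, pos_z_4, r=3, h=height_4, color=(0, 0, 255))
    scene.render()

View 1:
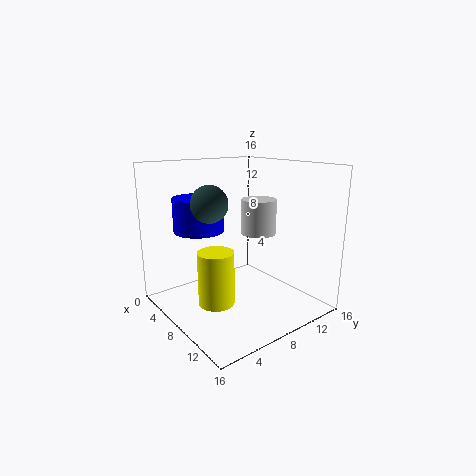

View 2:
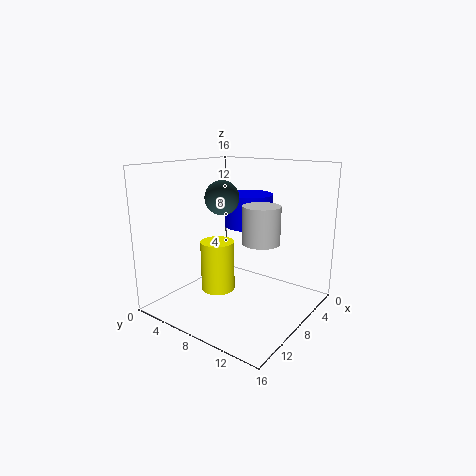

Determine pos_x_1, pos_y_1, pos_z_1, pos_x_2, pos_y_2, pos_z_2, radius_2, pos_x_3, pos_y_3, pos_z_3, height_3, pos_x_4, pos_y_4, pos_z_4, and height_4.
pos_x_1 = 7; pos_y_1 = 5; pos_z_1 = 12; pos_x_2 = 8; pos_y_2 = 11; pos_z_2 = 8; radius_2 = 2; pos_x_3 = 8; pos_y_3 = 5; pos_z_3 = 1; height_3 = 6; pos_x_4 = 3; pos_y_4 = 6; pos_z_4 = 8; height_4 = 4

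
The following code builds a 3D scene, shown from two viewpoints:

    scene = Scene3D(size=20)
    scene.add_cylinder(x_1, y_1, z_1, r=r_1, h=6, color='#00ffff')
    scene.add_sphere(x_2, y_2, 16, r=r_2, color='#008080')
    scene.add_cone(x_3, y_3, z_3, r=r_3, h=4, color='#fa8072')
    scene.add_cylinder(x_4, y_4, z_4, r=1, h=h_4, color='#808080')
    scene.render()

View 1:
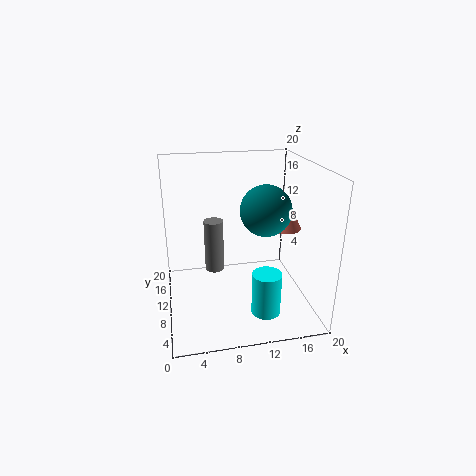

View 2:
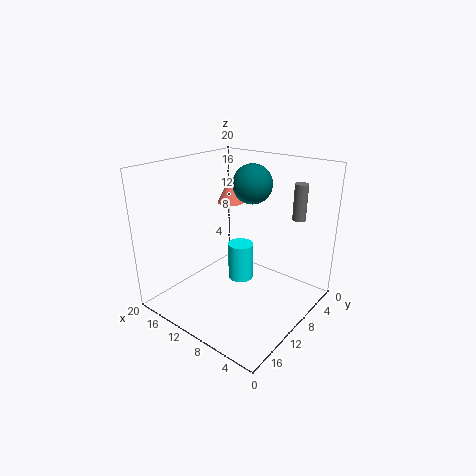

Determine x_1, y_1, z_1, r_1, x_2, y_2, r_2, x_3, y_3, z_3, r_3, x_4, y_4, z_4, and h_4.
x_1 = 13; y_1 = 5.5; z_1 = 0.5; r_1 = 2; x_2 = 12; y_2 = 4; r_2 = 3; x_3 = 15; y_3 = 5.5; z_3 = 13; r_3 = 2; x_4 = 5.5; y_4 = 1; z_4 = 11; h_4 = 5.5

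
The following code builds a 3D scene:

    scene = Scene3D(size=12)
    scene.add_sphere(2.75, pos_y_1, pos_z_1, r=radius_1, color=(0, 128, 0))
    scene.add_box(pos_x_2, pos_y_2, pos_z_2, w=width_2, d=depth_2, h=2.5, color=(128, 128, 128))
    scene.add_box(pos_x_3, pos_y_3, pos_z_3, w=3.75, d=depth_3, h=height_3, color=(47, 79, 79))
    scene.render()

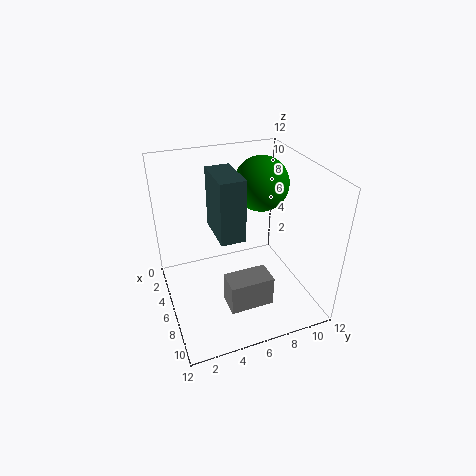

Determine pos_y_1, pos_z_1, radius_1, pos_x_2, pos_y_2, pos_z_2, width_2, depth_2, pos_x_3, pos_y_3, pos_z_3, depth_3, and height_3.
pos_y_1 = 9.5; pos_z_1 = 9; radius_1 = 2.5; pos_x_2 = 8; pos_y_2 = 4; pos_z_2 = 1.75; width_2 = 2; depth_2 = 3.5; pos_x_3 = 4; pos_y_3 = 4; pos_z_3 = 6.75; depth_3 = 2; height_3 = 5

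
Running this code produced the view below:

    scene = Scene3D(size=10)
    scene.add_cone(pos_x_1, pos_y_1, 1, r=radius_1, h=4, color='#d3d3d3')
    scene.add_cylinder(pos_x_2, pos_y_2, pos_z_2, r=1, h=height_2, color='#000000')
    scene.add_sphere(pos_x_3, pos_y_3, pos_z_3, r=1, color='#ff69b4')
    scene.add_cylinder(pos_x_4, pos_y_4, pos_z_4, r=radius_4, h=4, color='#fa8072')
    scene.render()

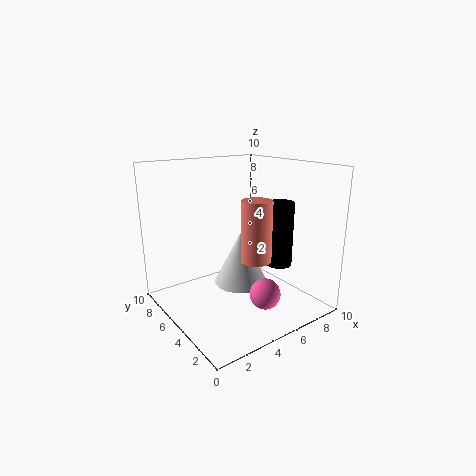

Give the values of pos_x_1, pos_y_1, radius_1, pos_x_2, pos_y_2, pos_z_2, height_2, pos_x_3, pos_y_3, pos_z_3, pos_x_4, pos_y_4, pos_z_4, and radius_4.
pos_x_1 = 6
pos_y_1 = 6
radius_1 = 2
pos_x_2 = 9
pos_y_2 = 5
pos_z_2 = 2
height_2 = 5
pos_x_3 = 5
pos_y_3 = 2
pos_z_3 = 2
pos_x_4 = 5
pos_y_4 = 3
pos_z_4 = 4
radius_4 = 1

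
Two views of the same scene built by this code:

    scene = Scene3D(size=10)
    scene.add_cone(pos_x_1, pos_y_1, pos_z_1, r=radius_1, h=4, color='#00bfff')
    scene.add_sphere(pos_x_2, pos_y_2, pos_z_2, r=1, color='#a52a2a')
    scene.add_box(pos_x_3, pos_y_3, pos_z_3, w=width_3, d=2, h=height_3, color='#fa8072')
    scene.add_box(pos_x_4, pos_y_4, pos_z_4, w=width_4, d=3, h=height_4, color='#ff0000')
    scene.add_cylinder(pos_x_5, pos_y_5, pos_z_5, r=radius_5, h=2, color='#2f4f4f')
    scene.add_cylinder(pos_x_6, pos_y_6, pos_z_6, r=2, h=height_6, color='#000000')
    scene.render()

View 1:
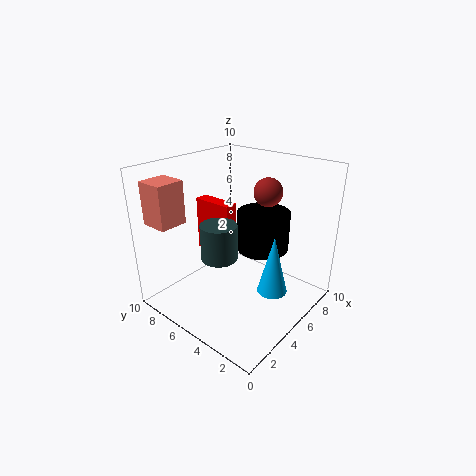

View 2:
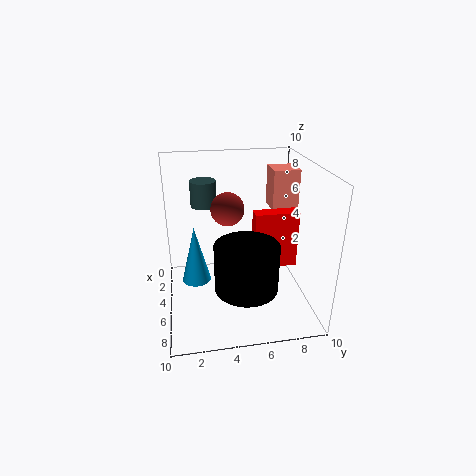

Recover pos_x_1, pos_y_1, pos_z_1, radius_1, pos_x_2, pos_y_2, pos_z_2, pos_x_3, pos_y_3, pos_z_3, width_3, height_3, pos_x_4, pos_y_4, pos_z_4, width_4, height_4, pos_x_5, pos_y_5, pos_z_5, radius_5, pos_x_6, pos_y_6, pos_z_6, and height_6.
pos_x_1 = 5
pos_y_1 = 2
pos_z_1 = 2
radius_1 = 1
pos_x_2 = 7
pos_y_2 = 4
pos_z_2 = 8
pos_x_3 = 1
pos_y_3 = 8
pos_z_3 = 6
width_3 = 2
height_3 = 3
pos_x_4 = 5
pos_y_4 = 6
pos_z_4 = 3
width_4 = 1
height_4 = 4
pos_x_5 = 1
pos_y_5 = 3
pos_z_5 = 6
radius_5 = 1
pos_x_6 = 8
pos_y_6 = 5
pos_z_6 = 3
height_6 = 3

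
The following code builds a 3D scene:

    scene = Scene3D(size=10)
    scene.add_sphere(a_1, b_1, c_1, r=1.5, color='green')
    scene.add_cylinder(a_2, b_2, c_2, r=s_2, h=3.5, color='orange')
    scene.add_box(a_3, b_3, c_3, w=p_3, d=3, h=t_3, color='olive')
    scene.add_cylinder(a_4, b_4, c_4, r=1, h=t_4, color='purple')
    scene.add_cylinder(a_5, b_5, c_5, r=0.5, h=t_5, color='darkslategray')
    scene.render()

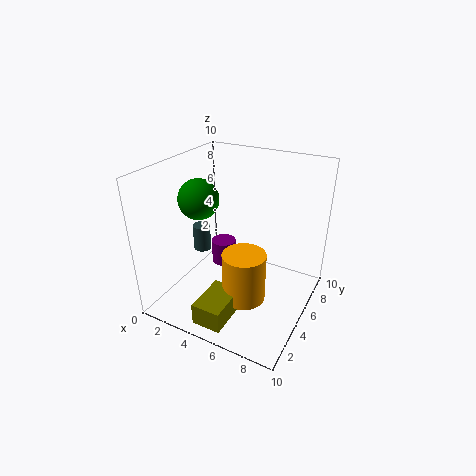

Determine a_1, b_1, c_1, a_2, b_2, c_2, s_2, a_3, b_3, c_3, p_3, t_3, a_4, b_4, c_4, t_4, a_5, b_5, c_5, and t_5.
a_1 = 1.5; b_1 = 5.5; c_1 = 7; a_2 = 6; b_2 = 4; c_2 = 1; s_2 = 1.5; a_3 = 4; b_3 = 0.5; c_3 = 0.5; p_3 = 2; t_3 = 1.5; a_4 = 2; b_4 = 8; c_4 = 0.5; t_4 = 2; a_5 = 4.5; b_5 = 1.5; c_5 = 6; t_5 = 1.5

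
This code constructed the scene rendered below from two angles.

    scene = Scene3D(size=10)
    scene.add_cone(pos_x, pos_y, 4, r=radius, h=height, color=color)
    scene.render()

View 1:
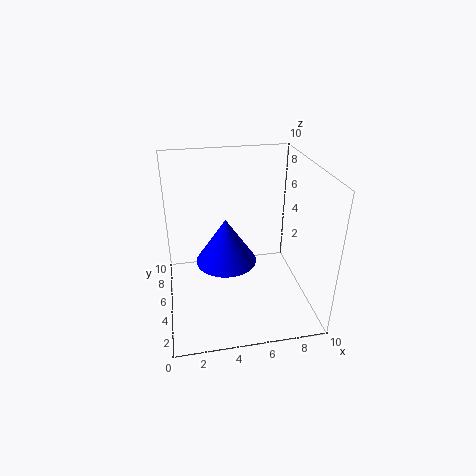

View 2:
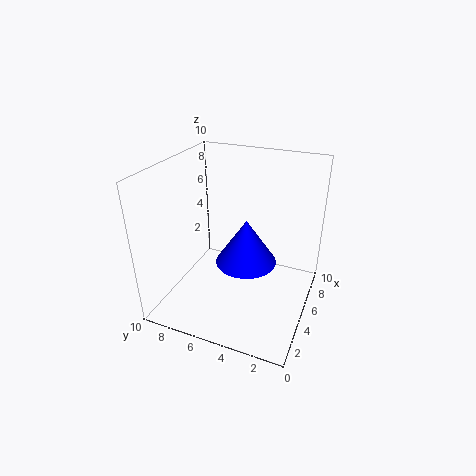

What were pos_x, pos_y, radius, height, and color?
pos_x = 4, pos_y = 4, radius = 2, height = 3, color = 'blue'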